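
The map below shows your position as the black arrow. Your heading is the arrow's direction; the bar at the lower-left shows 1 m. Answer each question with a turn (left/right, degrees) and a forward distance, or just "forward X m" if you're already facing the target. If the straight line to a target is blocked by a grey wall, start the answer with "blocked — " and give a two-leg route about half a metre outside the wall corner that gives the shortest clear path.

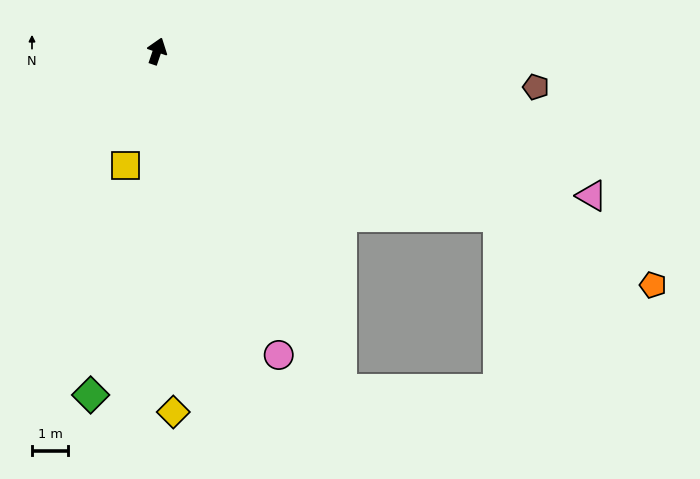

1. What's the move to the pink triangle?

turn right 90°, forward 12.7 m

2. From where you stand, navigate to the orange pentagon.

turn right 96°, forward 15.2 m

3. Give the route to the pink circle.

turn right 139°, forward 9.0 m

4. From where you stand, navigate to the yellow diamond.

turn right 159°, forward 10.0 m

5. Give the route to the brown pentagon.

turn right 77°, forward 10.5 m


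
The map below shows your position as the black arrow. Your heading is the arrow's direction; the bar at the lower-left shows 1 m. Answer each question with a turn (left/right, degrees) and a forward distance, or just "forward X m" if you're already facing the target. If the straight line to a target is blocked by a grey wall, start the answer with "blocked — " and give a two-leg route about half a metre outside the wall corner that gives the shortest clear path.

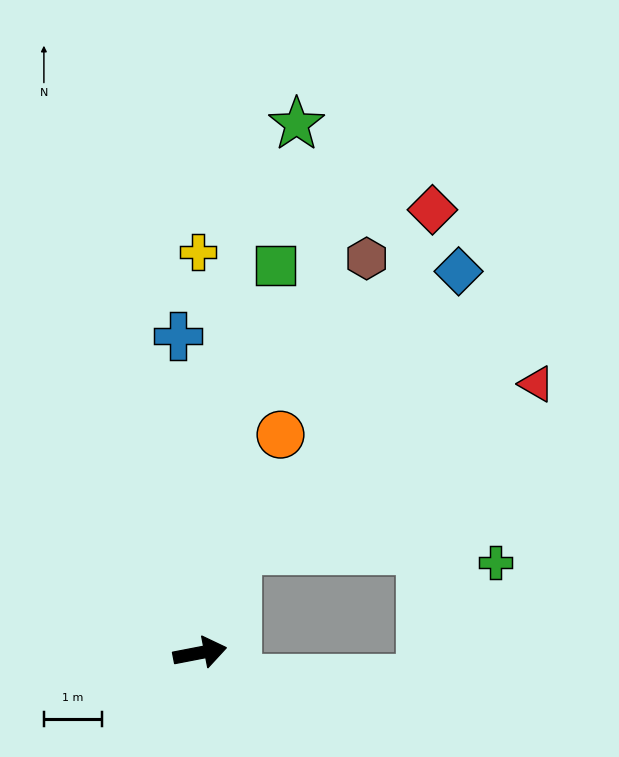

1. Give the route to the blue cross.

turn left 83°, forward 5.5 m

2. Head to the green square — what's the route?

turn left 68°, forward 6.8 m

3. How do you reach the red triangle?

blocked — turn left 60°, forward 1.9 m, then turn right 42°, forward 5.9 m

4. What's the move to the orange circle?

turn left 59°, forward 4.0 m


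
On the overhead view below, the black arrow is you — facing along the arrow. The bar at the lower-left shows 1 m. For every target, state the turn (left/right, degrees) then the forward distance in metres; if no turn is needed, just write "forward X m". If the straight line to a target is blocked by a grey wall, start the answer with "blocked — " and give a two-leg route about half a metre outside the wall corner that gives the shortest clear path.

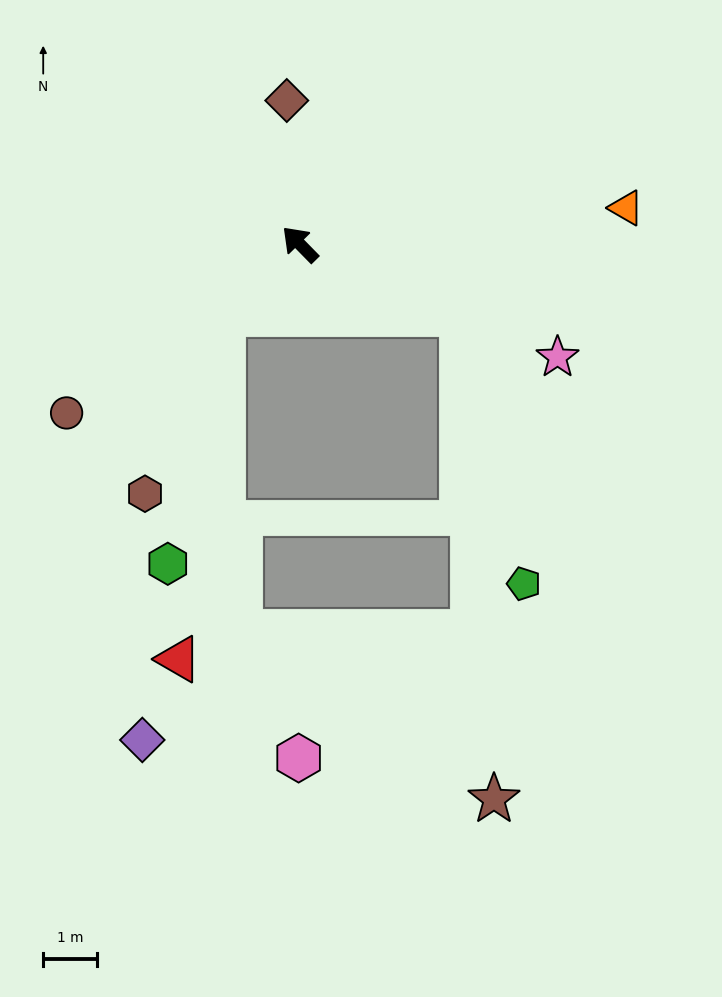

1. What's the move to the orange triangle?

turn right 128°, forward 6.1 m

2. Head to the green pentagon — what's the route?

blocked — turn right 158°, forward 3.3 m, then turn right 53°, forward 5.2 m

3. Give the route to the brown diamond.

turn right 39°, forward 2.7 m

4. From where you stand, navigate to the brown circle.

turn left 81°, forward 5.4 m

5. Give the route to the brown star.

blocked — turn right 158°, forward 3.3 m, then turn right 63°, forward 9.1 m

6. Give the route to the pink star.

turn right 158°, forward 5.2 m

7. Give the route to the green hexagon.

blocked — turn left 88°, forward 1.9 m, then turn left 35°, forward 4.8 m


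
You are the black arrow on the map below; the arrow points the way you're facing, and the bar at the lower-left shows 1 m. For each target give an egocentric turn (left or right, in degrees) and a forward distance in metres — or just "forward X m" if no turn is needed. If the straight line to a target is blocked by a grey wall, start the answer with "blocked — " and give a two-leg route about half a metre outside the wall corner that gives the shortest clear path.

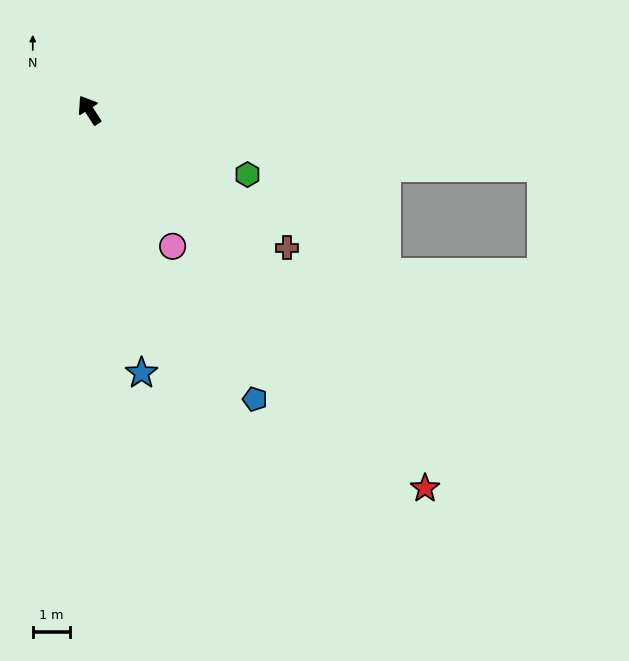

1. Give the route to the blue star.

turn left 159°, forward 7.1 m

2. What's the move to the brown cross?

turn right 158°, forward 6.4 m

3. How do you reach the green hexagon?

turn right 145°, forward 4.5 m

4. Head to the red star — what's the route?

turn right 171°, forward 13.4 m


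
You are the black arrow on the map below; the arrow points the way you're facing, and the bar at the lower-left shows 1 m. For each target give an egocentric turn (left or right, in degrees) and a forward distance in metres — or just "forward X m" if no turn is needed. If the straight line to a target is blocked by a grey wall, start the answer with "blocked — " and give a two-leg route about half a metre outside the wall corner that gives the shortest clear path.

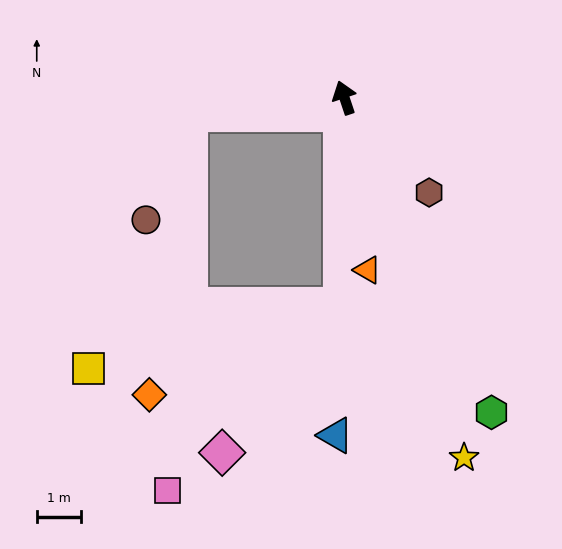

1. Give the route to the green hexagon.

turn right 173°, forward 7.8 m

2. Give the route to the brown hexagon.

turn right 157°, forward 2.8 m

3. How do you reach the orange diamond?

blocked — turn left 161°, forward 4.7 m, then turn right 65°, forward 4.7 m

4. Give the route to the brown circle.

blocked — turn left 77°, forward 3.5 m, then turn left 63°, forward 2.6 m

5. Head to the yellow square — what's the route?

blocked — turn left 161°, forward 4.7 m, then turn right 76°, forward 5.8 m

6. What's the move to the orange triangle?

turn left 169°, forward 3.9 m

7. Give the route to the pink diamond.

blocked — turn left 161°, forward 4.7 m, then turn right 39°, forward 4.2 m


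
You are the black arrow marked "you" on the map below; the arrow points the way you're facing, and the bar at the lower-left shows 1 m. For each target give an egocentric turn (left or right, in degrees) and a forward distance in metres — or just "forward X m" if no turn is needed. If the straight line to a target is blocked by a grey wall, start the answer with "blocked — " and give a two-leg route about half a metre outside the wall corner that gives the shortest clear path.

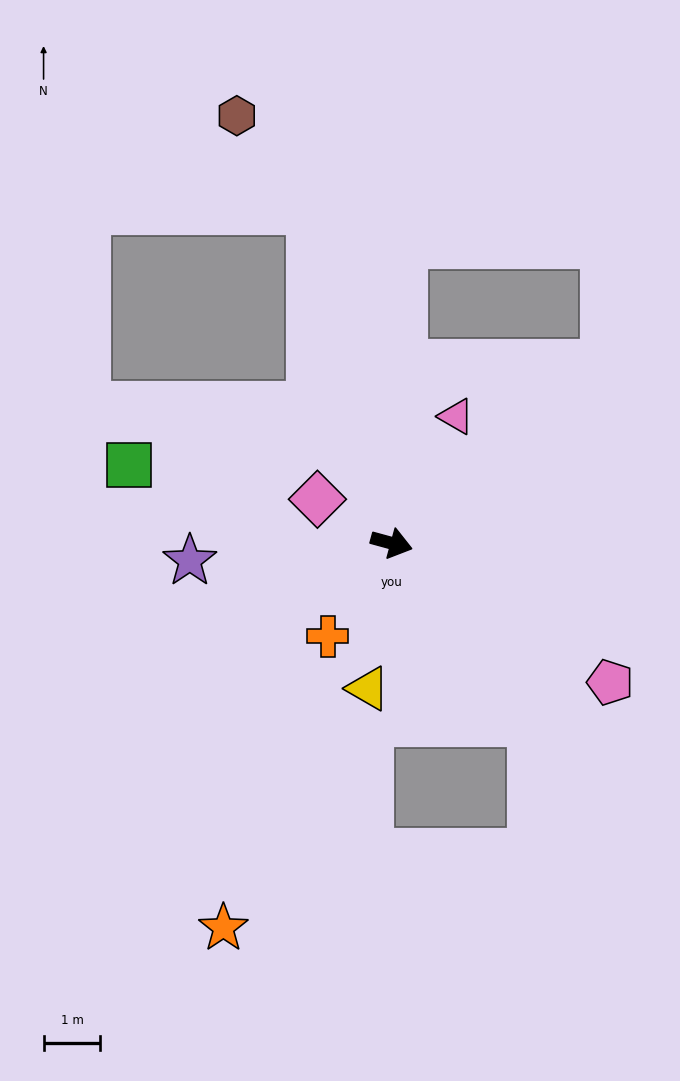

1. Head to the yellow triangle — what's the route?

turn right 84°, forward 2.6 m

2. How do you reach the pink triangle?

turn left 78°, forward 2.5 m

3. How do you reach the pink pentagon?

turn right 17°, forward 4.6 m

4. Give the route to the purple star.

turn right 160°, forward 3.6 m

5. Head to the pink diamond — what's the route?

turn left 165°, forward 1.5 m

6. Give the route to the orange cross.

turn right 109°, forward 2.0 m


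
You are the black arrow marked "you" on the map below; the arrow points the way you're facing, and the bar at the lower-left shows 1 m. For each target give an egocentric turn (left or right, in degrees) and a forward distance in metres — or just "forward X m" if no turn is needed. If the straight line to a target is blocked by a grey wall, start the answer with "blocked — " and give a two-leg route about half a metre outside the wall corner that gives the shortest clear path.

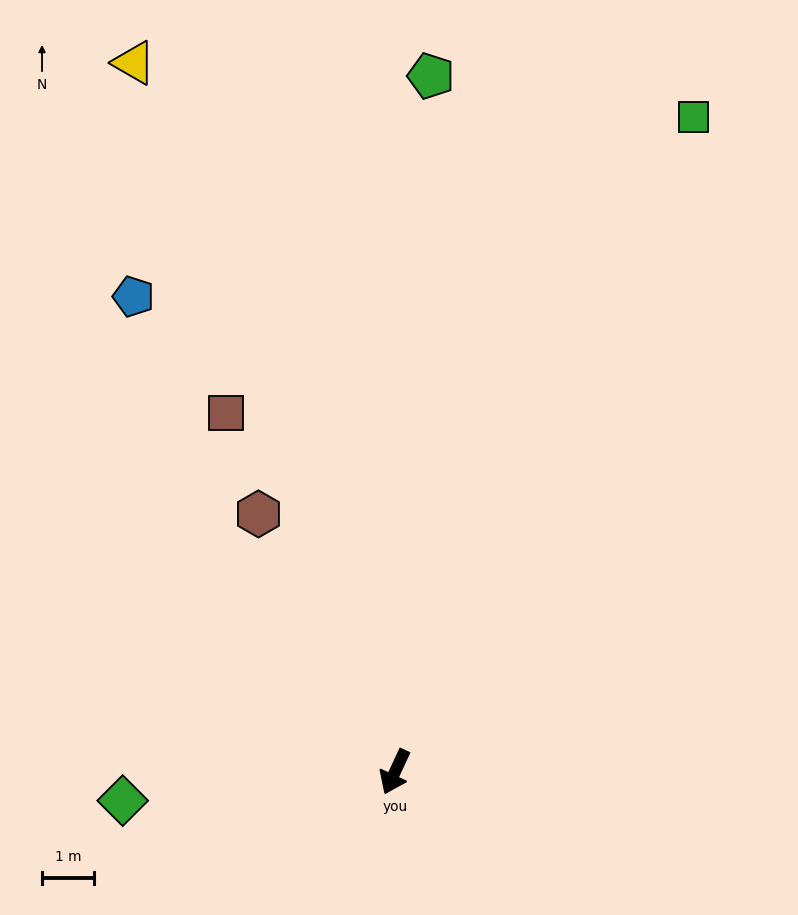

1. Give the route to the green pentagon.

turn right 158°, forward 13.5 m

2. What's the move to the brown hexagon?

turn right 127°, forward 5.6 m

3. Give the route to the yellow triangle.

turn right 135°, forward 14.6 m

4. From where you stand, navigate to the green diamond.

turn right 59°, forward 5.3 m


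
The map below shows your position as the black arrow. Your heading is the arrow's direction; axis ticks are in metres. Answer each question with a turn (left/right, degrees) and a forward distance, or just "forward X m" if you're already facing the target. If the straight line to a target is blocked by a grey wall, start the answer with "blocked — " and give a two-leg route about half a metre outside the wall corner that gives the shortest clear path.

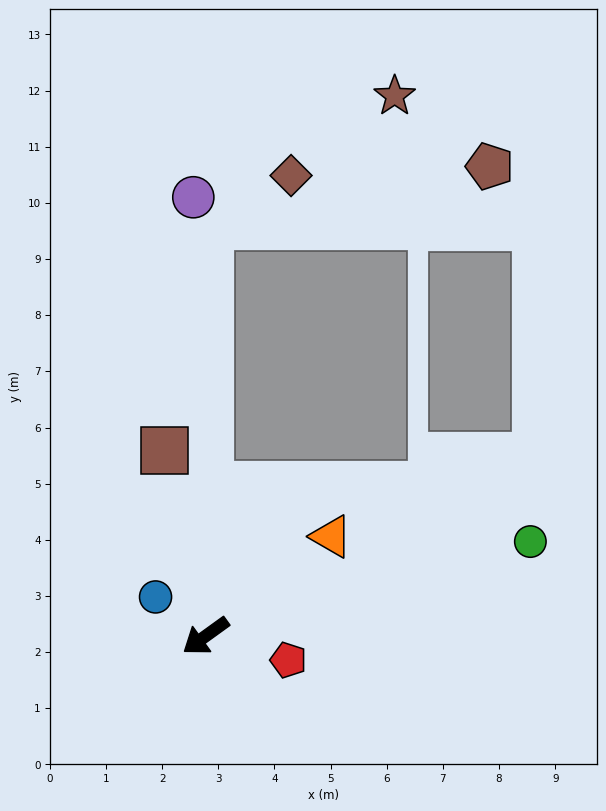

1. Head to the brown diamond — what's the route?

blocked — turn right 126°, forward 7.3 m, then turn right 58°, forward 1.7 m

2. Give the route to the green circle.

turn left 160°, forward 6.0 m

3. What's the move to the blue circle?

turn right 74°, forward 1.1 m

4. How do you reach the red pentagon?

turn left 128°, forward 1.5 m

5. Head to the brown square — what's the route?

turn right 113°, forward 3.4 m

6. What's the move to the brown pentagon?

blocked — turn right 126°, forward 7.3 m, then turn right 78°, forward 5.1 m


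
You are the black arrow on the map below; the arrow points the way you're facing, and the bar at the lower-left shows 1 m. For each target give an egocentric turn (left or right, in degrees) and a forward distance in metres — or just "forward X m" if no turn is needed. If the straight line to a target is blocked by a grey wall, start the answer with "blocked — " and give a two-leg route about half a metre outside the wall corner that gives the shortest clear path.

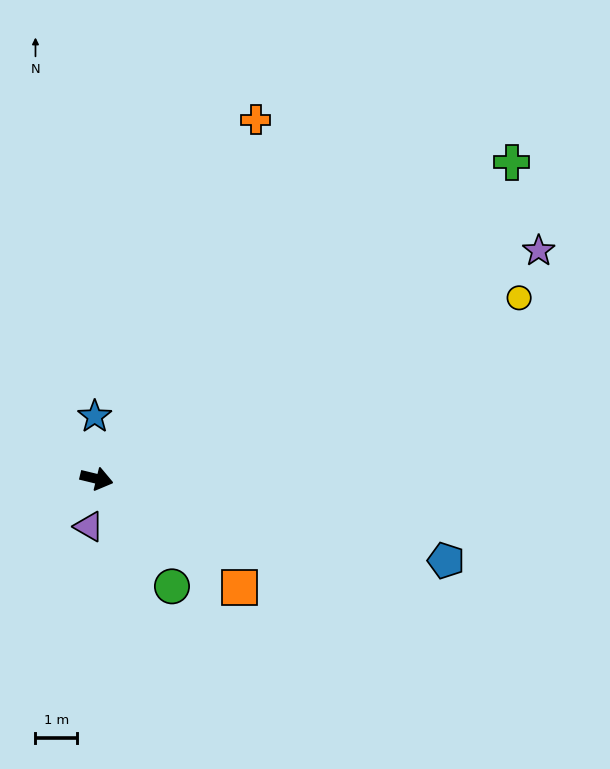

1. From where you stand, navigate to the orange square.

turn right 24°, forward 4.3 m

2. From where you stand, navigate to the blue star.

turn left 105°, forward 1.5 m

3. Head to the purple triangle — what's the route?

turn right 86°, forward 1.2 m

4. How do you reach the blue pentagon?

forward 8.6 m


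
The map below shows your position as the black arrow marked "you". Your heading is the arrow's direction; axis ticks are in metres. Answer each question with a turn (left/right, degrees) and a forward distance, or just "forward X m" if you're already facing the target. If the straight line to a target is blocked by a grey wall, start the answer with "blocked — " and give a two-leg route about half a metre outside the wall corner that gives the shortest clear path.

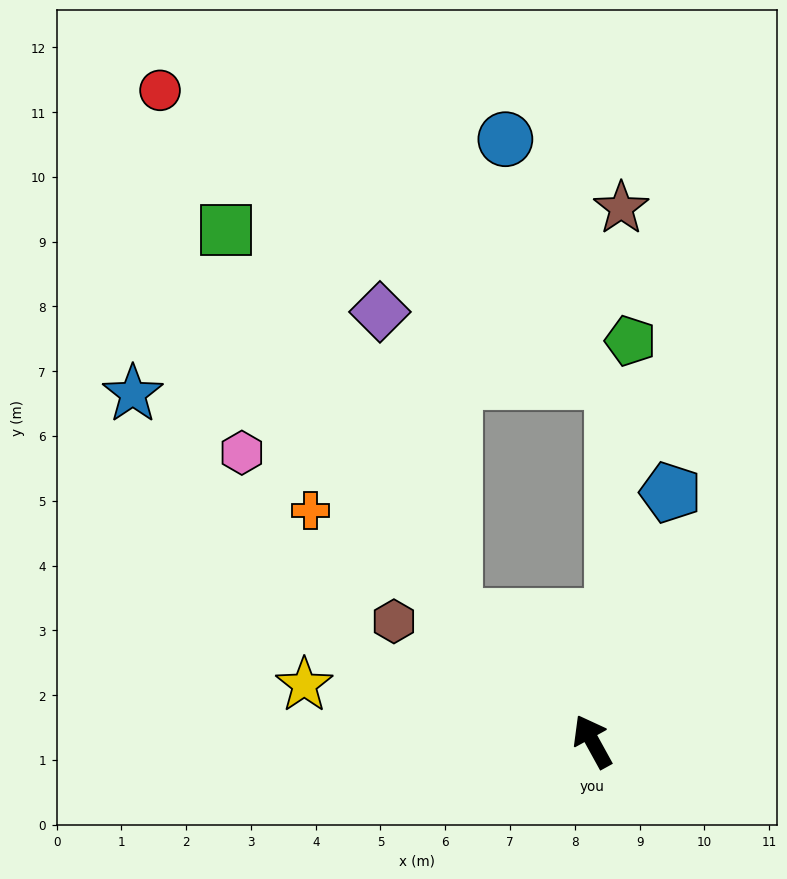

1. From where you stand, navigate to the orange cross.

turn left 22°, forward 5.6 m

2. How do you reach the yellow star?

turn left 50°, forward 4.5 m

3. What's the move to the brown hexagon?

turn left 30°, forward 3.6 m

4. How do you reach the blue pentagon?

turn right 46°, forward 4.0 m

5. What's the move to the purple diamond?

blocked — turn left 19°, forward 2.9 m, then turn right 34°, forward 4.8 m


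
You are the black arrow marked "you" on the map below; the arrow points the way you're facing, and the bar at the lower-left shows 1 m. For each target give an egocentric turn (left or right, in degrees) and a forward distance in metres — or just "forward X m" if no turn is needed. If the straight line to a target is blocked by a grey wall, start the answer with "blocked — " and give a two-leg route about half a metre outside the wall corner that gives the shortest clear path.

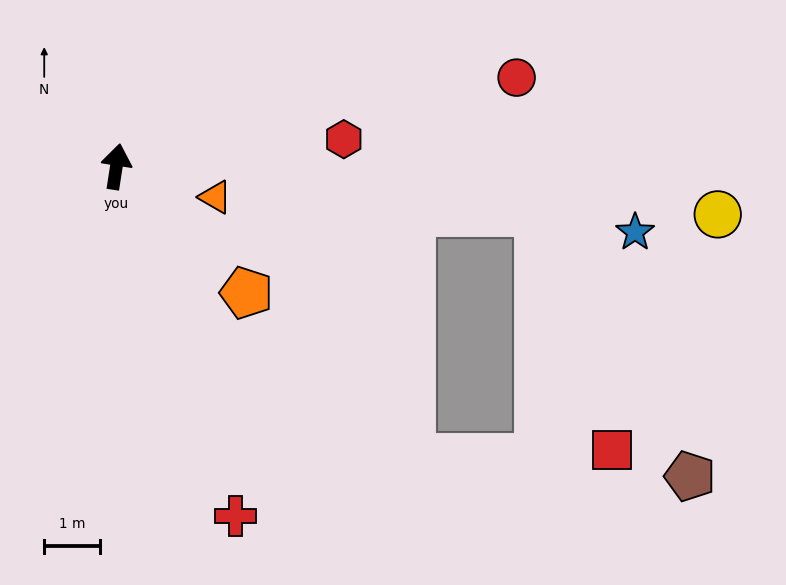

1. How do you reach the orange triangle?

turn right 98°, forward 1.9 m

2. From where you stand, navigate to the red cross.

turn right 152°, forward 6.7 m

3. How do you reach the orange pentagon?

turn right 125°, forward 3.3 m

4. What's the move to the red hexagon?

turn right 74°, forward 4.1 m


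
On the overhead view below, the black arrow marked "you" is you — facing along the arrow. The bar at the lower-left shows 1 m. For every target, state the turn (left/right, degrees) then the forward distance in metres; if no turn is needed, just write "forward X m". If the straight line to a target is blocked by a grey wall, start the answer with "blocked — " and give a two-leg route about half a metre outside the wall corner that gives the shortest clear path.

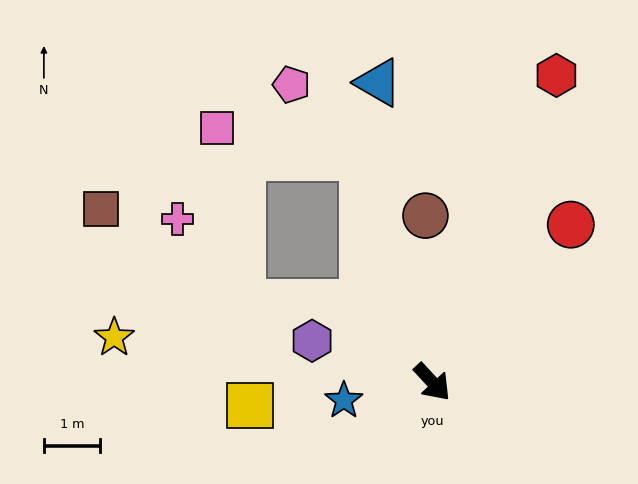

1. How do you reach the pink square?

blocked — turn left 154°, forward 4.2 m, then turn left 62°, forward 2.6 m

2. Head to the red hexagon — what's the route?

turn left 115°, forward 5.9 m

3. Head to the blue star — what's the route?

turn right 121°, forward 1.6 m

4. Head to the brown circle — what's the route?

turn left 140°, forward 3.0 m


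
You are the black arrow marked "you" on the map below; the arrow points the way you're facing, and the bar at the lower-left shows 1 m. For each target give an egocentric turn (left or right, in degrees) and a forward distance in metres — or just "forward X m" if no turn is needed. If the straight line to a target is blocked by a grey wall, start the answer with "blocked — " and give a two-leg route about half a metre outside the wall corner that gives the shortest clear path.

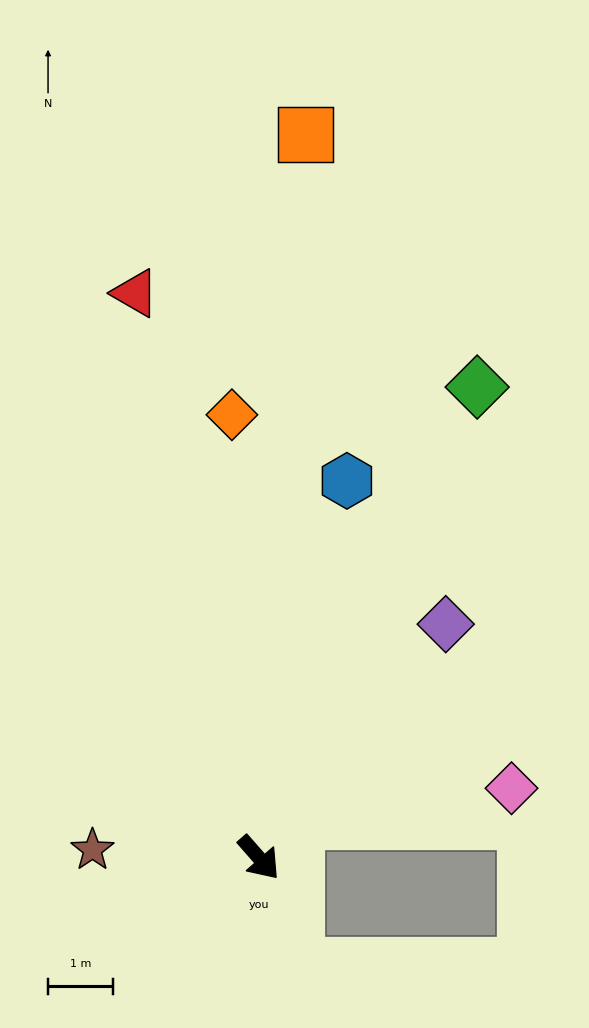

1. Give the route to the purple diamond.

turn left 100°, forward 4.6 m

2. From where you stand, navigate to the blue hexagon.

turn left 126°, forward 5.9 m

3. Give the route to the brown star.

turn right 134°, forward 2.6 m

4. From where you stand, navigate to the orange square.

turn left 135°, forward 11.1 m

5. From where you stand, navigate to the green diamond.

turn left 114°, forward 8.0 m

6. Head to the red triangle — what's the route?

turn left 151°, forward 8.9 m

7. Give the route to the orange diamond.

turn left 142°, forward 6.8 m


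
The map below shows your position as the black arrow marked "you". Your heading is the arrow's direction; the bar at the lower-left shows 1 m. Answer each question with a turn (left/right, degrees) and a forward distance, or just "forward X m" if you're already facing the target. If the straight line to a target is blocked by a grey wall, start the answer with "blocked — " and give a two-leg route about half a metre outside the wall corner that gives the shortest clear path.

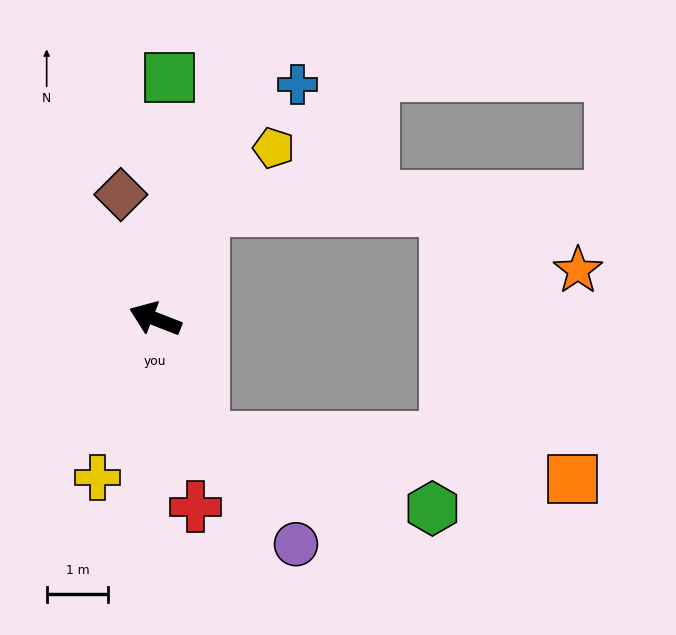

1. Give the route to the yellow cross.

turn left 91°, forward 2.8 m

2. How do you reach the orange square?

blocked — turn left 134°, forward 2.1 m, then turn left 61°, forward 6.1 m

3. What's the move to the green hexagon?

blocked — turn left 134°, forward 2.1 m, then turn left 50°, forward 3.9 m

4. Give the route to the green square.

turn right 72°, forward 3.9 m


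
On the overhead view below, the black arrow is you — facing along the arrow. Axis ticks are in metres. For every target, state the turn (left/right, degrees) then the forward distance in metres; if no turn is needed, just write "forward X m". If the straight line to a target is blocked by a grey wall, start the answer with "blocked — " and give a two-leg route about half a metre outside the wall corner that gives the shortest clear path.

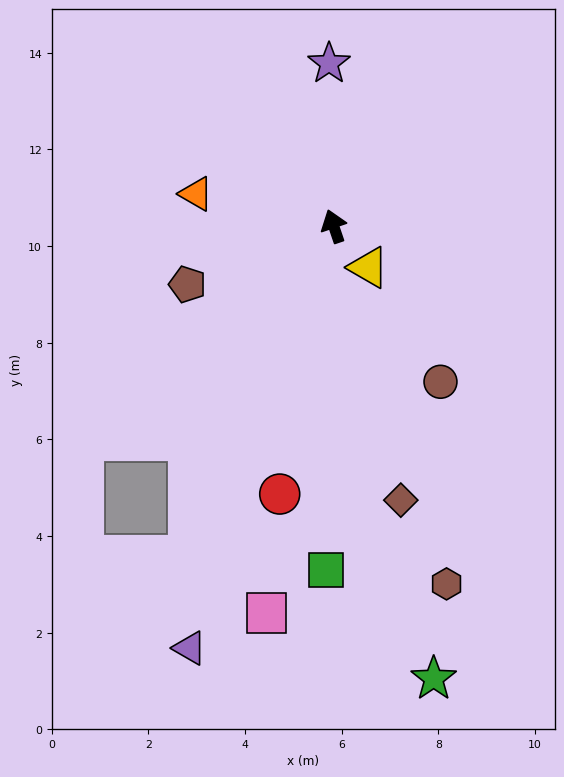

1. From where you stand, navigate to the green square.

turn left 160°, forward 7.1 m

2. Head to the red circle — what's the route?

turn left 150°, forward 5.7 m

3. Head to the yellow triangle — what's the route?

turn right 159°, forward 1.1 m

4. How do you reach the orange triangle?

turn left 58°, forward 2.9 m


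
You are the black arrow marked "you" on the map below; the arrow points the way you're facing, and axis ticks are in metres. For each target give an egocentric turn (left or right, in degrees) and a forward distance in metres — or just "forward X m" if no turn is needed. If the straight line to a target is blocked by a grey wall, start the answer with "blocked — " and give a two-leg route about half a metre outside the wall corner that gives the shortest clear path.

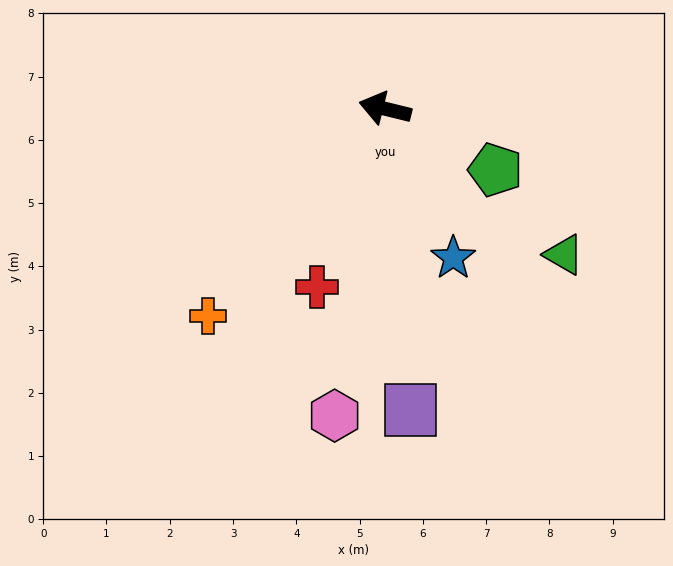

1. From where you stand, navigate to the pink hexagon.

turn left 94°, forward 4.9 m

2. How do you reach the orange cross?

turn left 63°, forward 4.3 m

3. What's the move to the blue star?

turn left 128°, forward 2.6 m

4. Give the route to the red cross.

turn left 83°, forward 3.0 m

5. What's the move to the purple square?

turn left 109°, forward 4.8 m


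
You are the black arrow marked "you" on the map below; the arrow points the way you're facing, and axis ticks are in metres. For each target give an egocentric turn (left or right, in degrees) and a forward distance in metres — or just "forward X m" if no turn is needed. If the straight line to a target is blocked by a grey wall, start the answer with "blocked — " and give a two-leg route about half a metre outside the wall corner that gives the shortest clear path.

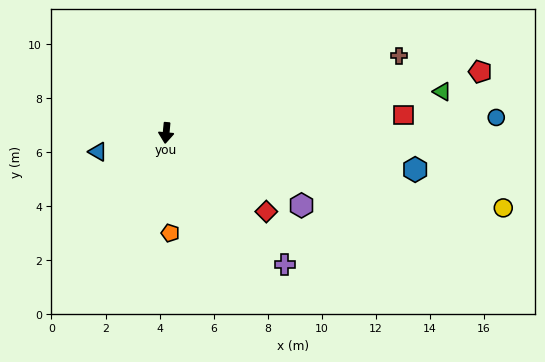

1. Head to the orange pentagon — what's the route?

turn left 8°, forward 3.7 m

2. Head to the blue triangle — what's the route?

turn right 69°, forward 2.6 m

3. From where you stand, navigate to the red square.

turn left 100°, forward 8.8 m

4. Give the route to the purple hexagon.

turn left 67°, forward 5.7 m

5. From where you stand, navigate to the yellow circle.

turn left 83°, forward 12.8 m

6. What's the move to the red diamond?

turn left 57°, forward 4.7 m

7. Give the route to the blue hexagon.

turn left 87°, forward 9.3 m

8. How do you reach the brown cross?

turn left 114°, forward 9.1 m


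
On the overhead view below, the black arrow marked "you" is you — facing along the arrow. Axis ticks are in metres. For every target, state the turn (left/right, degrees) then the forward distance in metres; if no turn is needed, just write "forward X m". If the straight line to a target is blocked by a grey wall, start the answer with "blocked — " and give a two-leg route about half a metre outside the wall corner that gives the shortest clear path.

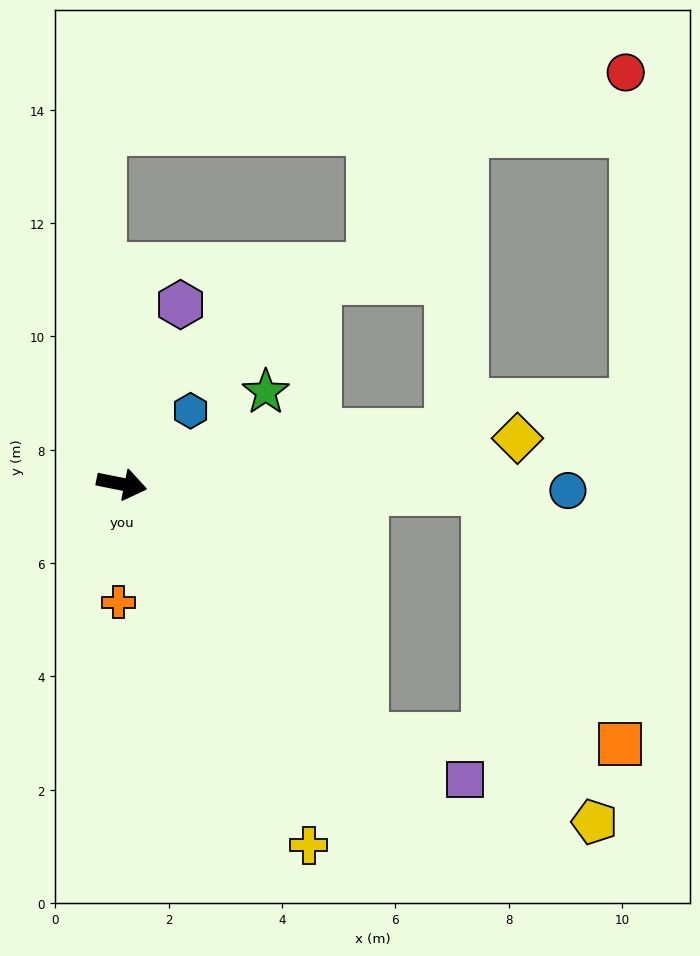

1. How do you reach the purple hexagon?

turn left 83°, forward 3.3 m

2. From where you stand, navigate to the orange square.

blocked — turn right 35°, forward 6.2 m, then turn left 45°, forward 4.5 m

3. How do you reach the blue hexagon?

turn left 58°, forward 1.8 m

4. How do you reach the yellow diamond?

turn left 18°, forward 7.0 m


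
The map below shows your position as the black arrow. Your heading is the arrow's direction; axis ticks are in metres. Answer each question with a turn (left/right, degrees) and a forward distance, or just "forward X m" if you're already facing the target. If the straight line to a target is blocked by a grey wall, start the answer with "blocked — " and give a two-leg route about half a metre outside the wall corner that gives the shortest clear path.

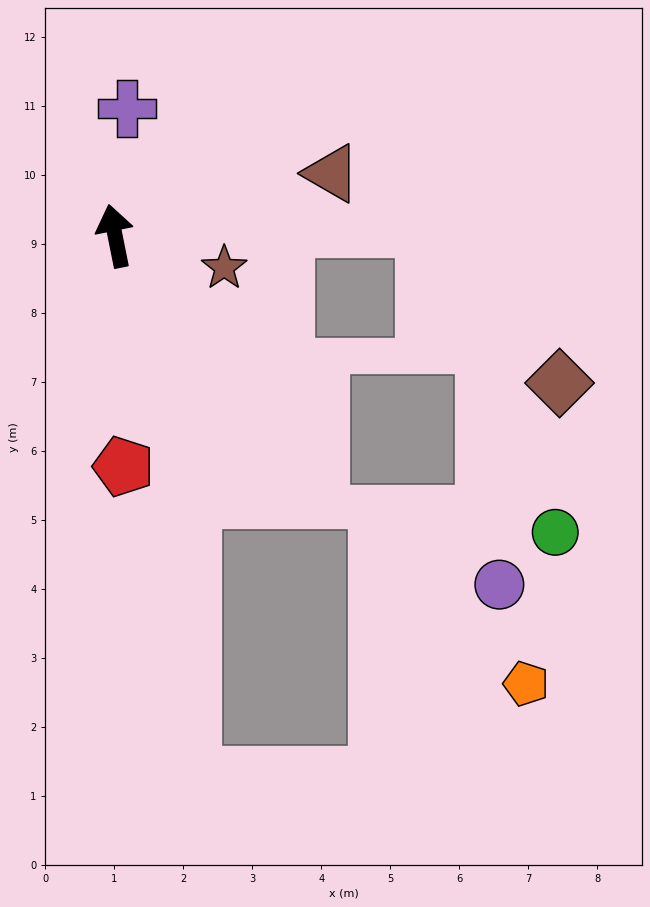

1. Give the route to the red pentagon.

turn left 171°, forward 3.3 m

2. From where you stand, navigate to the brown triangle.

turn right 85°, forward 3.3 m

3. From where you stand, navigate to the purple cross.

turn right 17°, forward 1.9 m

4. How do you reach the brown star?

turn right 118°, forward 1.6 m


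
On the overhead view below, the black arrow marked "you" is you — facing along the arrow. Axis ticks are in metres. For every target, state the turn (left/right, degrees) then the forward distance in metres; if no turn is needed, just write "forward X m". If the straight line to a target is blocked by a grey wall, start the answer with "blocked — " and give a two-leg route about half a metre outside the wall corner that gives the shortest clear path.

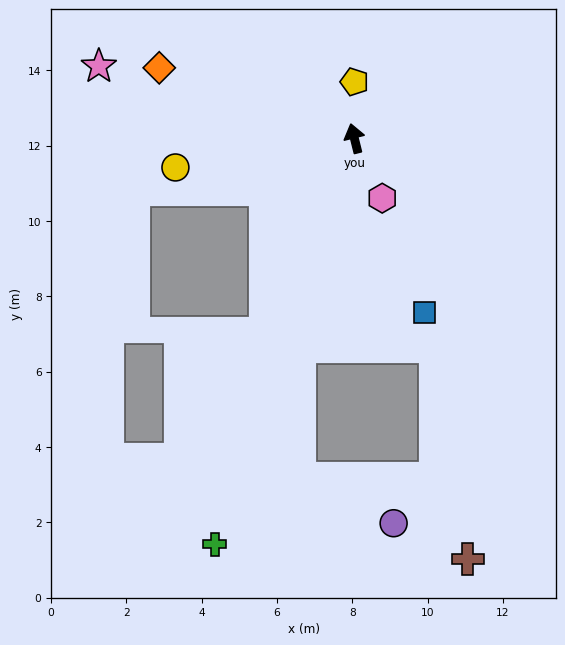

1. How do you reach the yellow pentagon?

turn right 14°, forward 1.5 m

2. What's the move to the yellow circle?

turn left 85°, forward 4.8 m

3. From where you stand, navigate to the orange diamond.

turn left 56°, forward 5.5 m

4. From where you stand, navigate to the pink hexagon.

turn right 169°, forward 1.8 m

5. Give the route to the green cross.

turn left 147°, forward 11.4 m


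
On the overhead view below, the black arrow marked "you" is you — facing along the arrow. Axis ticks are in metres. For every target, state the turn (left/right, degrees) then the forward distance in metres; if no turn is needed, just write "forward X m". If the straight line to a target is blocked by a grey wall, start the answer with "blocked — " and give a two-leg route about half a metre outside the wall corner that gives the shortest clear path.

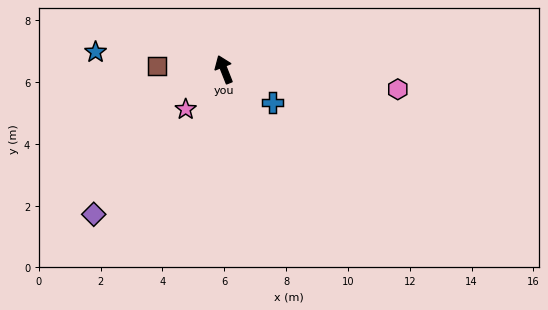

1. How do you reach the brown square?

turn left 66°, forward 2.2 m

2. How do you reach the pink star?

turn left 115°, forward 1.8 m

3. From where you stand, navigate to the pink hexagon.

turn right 118°, forward 5.7 m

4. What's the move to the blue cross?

turn right 146°, forward 1.9 m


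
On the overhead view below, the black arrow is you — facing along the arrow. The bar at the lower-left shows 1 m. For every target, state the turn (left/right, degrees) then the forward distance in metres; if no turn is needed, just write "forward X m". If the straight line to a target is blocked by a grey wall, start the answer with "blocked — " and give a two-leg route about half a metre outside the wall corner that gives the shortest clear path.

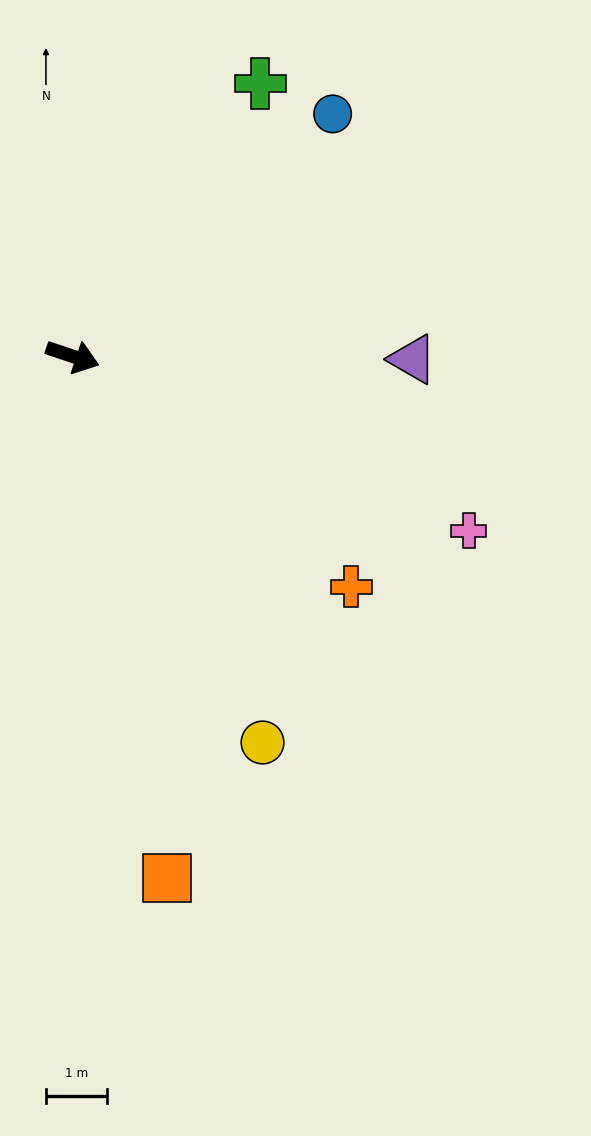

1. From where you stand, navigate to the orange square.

turn right 61°, forward 8.7 m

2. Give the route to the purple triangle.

turn left 18°, forward 5.6 m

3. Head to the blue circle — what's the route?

turn left 62°, forward 5.9 m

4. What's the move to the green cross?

turn left 74°, forward 5.5 m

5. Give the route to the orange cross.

turn right 21°, forward 6.0 m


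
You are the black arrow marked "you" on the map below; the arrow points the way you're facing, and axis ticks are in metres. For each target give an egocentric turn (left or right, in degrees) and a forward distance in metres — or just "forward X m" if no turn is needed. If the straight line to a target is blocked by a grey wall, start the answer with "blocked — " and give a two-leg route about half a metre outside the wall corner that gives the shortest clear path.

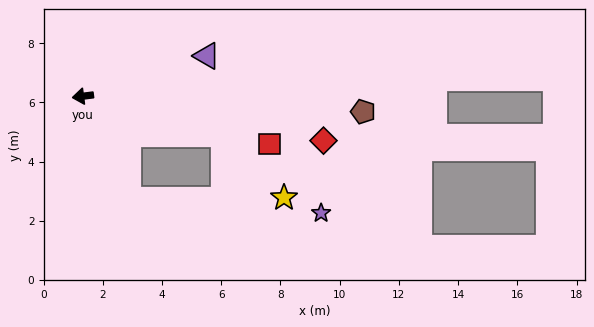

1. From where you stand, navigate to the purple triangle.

turn right 169°, forward 4.4 m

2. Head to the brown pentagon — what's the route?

turn left 170°, forward 9.5 m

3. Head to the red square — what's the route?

turn left 158°, forward 6.5 m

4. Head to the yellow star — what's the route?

blocked — turn left 157°, forward 4.9 m, then turn right 30°, forward 2.9 m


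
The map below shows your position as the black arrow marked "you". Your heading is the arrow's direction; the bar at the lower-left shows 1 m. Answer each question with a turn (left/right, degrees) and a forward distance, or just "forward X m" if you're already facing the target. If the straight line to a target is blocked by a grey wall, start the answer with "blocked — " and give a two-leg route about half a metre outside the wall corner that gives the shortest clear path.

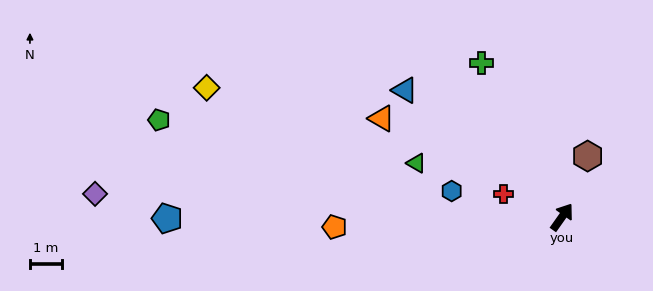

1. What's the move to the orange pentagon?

turn left 128°, forward 7.0 m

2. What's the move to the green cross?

turn left 63°, forward 5.3 m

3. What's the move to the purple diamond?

turn left 122°, forward 14.4 m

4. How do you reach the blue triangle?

turn left 86°, forward 6.2 m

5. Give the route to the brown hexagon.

turn left 12°, forward 2.0 m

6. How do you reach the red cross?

turn left 104°, forward 1.9 m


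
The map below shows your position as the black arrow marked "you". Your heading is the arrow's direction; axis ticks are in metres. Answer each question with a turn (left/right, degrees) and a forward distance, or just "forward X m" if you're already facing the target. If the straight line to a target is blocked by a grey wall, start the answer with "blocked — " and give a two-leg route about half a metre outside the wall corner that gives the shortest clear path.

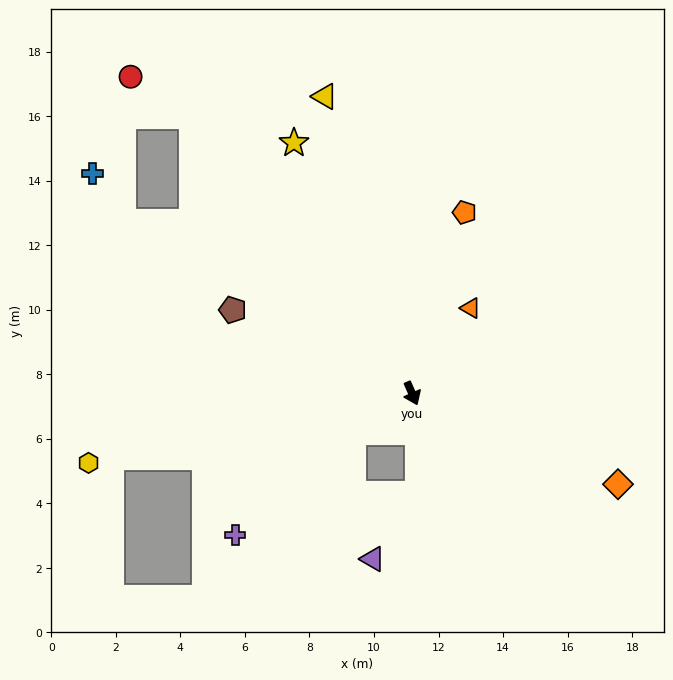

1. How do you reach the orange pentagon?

turn left 140°, forward 5.8 m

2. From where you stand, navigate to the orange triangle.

turn left 122°, forward 3.2 m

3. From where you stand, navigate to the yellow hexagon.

turn right 102°, forward 10.3 m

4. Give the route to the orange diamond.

turn left 42°, forward 7.0 m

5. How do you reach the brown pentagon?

turn right 139°, forward 6.1 m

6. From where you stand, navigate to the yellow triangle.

turn left 173°, forward 9.6 m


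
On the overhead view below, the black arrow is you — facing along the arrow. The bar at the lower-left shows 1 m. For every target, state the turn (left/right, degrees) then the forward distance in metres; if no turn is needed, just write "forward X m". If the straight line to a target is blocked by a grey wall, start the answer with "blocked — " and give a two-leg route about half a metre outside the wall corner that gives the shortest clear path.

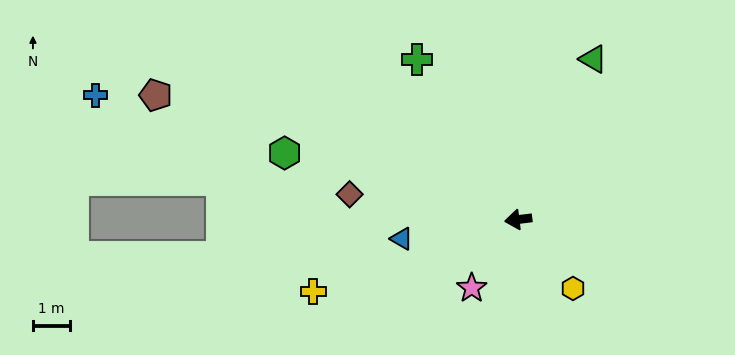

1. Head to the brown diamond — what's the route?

turn right 16°, forward 4.6 m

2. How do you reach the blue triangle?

turn left 2°, forward 3.2 m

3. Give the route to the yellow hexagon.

turn left 121°, forward 2.4 m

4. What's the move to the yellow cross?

turn left 12°, forward 5.9 m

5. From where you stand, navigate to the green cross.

turn right 65°, forward 5.2 m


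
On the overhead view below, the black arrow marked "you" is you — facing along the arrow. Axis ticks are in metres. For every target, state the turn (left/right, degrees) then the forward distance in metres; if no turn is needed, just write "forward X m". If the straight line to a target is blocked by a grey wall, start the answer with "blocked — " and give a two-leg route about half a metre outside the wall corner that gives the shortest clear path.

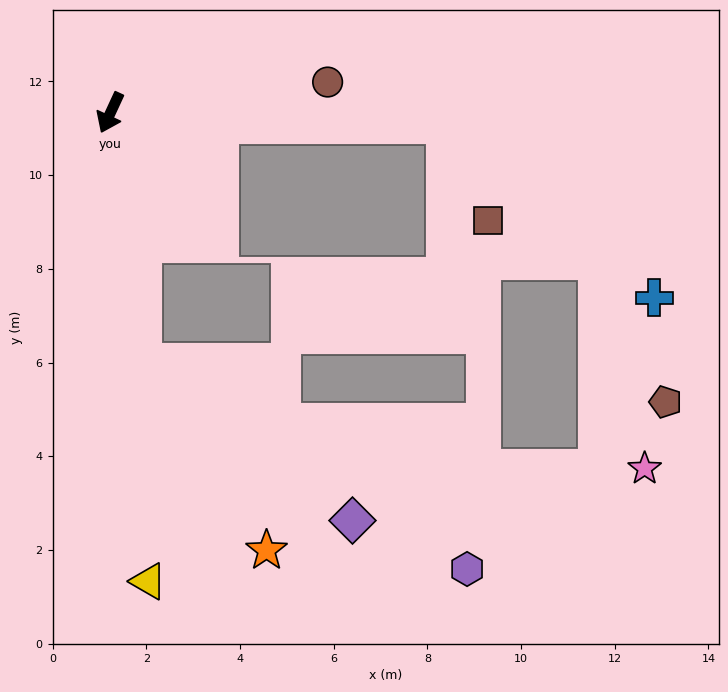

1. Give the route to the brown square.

blocked — turn left 113°, forward 7.2 m, then turn right 65°, forward 2.2 m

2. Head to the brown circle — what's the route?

turn left 123°, forward 4.7 m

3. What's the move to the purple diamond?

blocked — turn left 32°, forward 5.4 m, then turn left 46°, forward 5.6 m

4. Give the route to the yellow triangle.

turn left 29°, forward 10.0 m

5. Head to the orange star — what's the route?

blocked — turn left 32°, forward 5.4 m, then turn left 27°, forward 4.8 m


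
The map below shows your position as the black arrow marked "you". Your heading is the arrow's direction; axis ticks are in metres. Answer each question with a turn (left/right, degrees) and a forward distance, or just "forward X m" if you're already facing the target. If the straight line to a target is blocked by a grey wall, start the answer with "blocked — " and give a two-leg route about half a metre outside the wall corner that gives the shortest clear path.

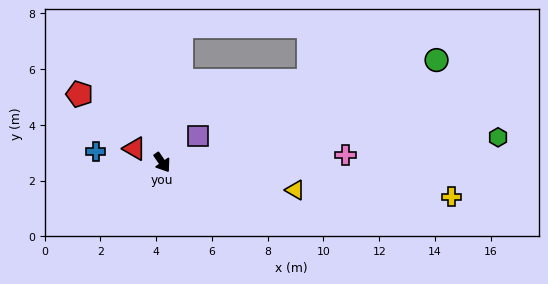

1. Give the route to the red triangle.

turn right 151°, forward 1.1 m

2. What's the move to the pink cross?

turn left 58°, forward 6.6 m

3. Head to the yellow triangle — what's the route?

turn left 44°, forward 4.9 m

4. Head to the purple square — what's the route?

turn left 92°, forward 1.6 m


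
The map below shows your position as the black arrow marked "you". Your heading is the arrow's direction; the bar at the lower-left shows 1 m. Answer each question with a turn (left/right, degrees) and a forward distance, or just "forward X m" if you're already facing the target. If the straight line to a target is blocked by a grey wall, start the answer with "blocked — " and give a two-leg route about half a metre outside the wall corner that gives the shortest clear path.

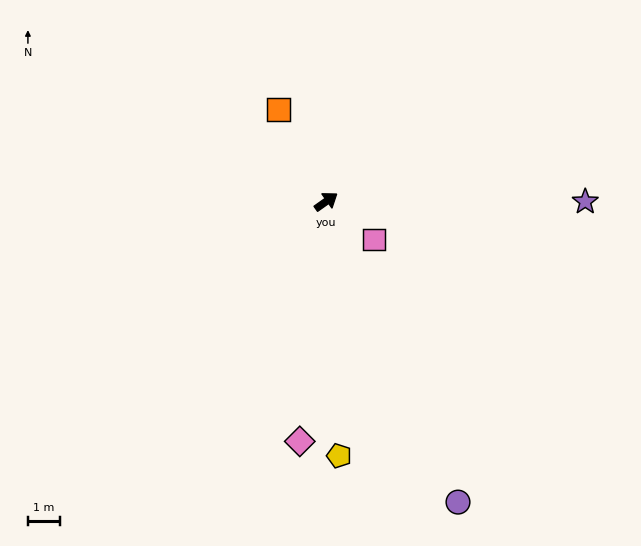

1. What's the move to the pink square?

turn right 74°, forward 1.9 m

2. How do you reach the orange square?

turn left 82°, forward 3.3 m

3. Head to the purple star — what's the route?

turn right 35°, forward 8.2 m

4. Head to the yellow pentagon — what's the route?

turn right 122°, forward 8.0 m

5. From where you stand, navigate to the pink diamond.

turn right 132°, forward 7.6 m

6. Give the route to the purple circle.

turn right 102°, forward 10.3 m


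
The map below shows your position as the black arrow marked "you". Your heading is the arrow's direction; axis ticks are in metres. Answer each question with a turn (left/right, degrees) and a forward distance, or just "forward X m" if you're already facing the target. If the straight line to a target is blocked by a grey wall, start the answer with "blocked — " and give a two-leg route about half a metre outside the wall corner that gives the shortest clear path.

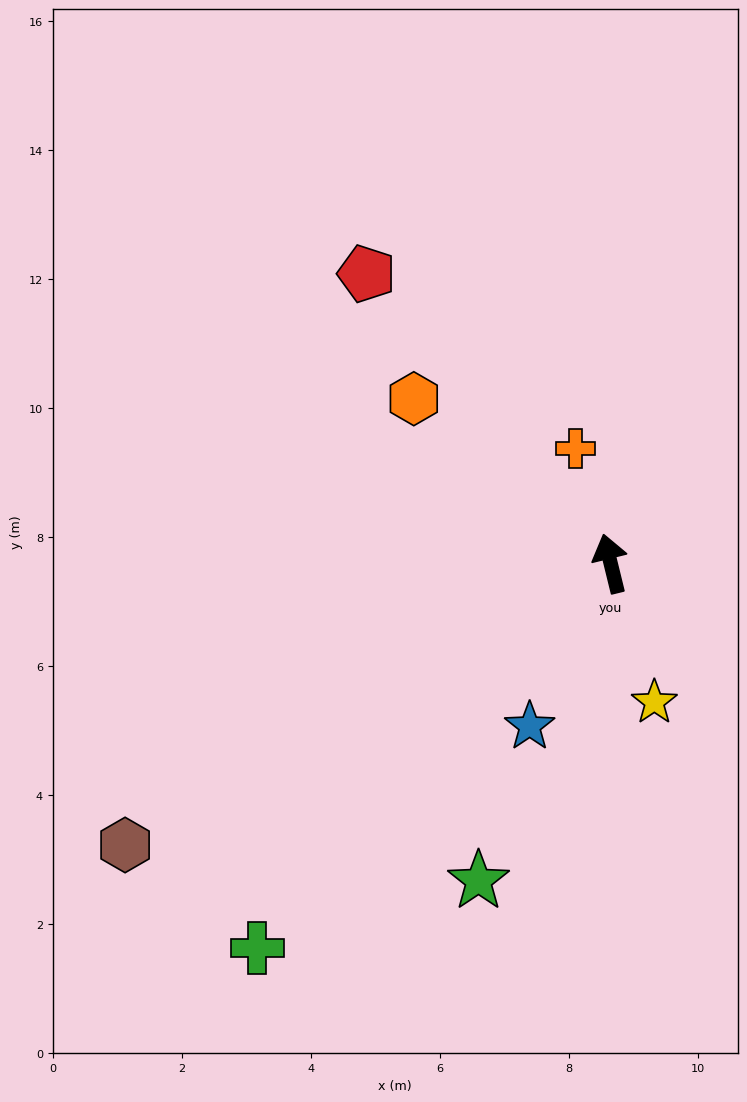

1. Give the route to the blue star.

turn left 140°, forward 2.8 m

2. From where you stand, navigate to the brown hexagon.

turn left 106°, forward 8.7 m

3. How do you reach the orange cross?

turn left 3°, forward 1.9 m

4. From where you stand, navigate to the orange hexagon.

turn left 36°, forward 4.0 m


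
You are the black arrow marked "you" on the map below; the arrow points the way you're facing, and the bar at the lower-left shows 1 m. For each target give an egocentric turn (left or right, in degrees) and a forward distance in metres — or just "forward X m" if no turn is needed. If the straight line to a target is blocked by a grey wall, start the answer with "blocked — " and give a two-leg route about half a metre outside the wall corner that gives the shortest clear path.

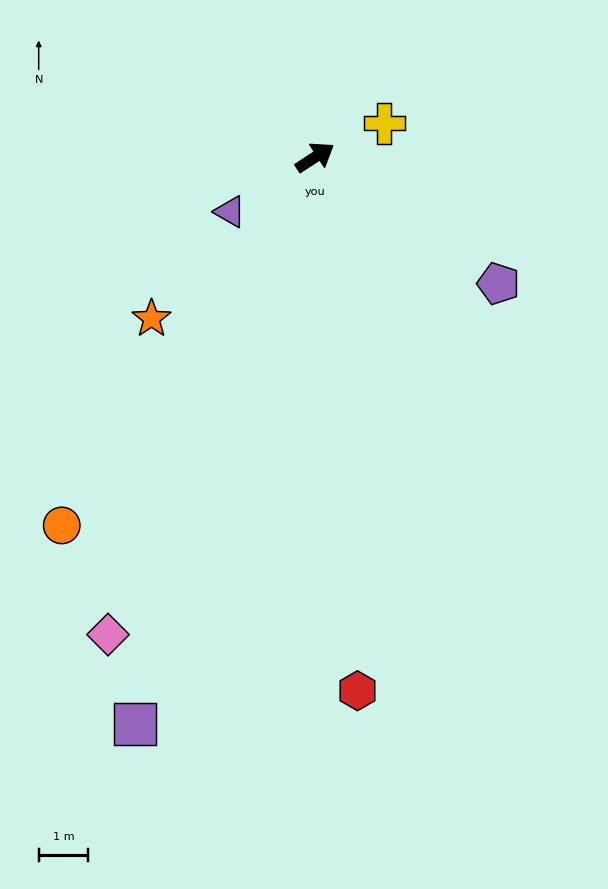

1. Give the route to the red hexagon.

turn right 118°, forward 10.8 m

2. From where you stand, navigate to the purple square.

turn right 141°, forward 12.0 m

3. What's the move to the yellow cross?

turn right 7°, forward 1.6 m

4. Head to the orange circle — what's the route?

turn right 157°, forward 9.0 m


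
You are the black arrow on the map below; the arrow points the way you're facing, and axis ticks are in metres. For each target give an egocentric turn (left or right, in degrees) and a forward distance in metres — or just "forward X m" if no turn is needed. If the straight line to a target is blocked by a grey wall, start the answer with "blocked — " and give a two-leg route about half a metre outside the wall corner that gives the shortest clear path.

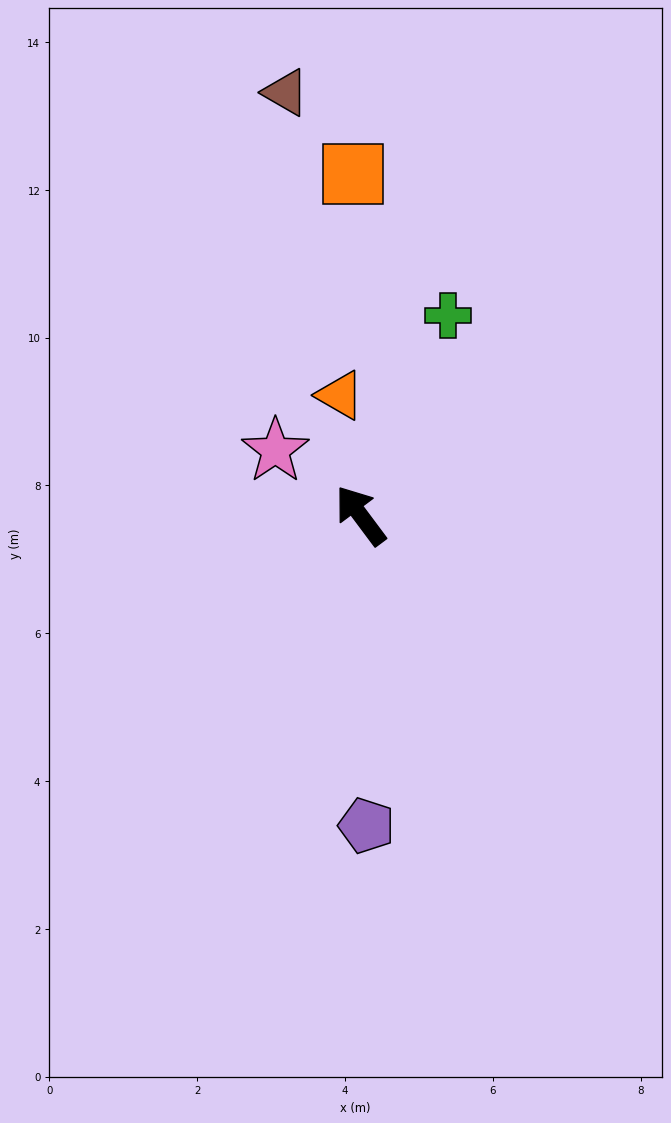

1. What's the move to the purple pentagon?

turn left 144°, forward 4.2 m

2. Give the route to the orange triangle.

turn right 27°, forward 1.6 m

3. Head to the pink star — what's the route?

turn left 16°, forward 1.4 m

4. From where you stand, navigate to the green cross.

turn right 60°, forward 3.0 m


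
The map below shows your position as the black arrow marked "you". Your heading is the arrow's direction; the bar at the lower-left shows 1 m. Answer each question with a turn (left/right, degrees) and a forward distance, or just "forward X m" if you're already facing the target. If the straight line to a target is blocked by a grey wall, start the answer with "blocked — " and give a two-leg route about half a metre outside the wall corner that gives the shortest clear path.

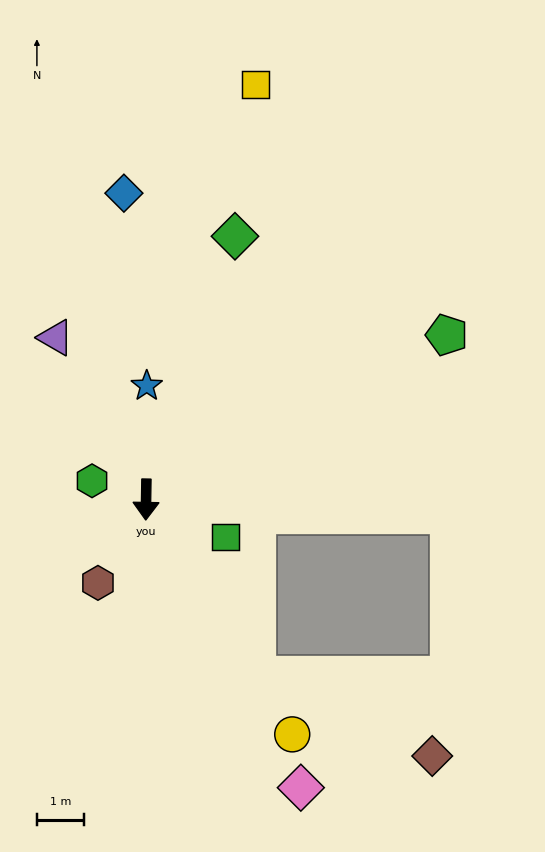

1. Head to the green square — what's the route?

turn left 66°, forward 1.9 m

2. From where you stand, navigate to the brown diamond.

blocked — turn left 33°, forward 4.5 m, then turn left 34°, forward 4.2 m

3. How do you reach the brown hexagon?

turn right 29°, forward 2.1 m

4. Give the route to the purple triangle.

turn right 150°, forward 4.0 m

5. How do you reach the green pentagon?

turn left 120°, forward 7.4 m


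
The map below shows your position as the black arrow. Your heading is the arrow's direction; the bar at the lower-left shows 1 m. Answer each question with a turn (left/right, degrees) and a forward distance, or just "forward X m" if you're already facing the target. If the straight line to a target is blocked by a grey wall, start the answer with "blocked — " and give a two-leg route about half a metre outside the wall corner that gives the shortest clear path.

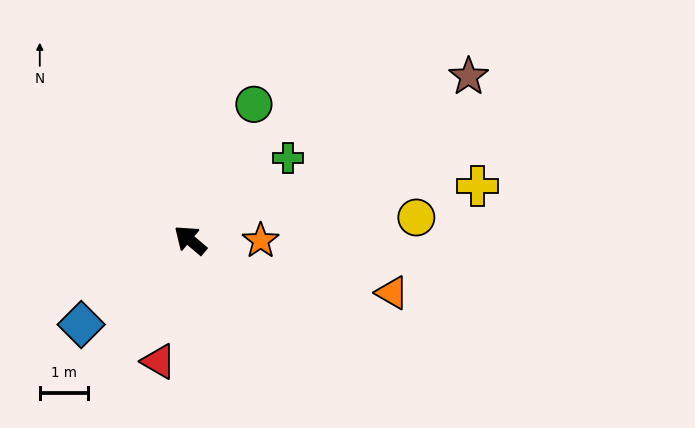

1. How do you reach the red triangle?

turn left 116°, forward 2.6 m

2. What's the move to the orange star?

turn right 140°, forward 1.5 m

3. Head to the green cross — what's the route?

turn right 100°, forward 2.6 m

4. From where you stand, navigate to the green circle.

turn right 75°, forward 3.1 m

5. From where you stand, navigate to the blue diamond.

turn left 78°, forward 2.9 m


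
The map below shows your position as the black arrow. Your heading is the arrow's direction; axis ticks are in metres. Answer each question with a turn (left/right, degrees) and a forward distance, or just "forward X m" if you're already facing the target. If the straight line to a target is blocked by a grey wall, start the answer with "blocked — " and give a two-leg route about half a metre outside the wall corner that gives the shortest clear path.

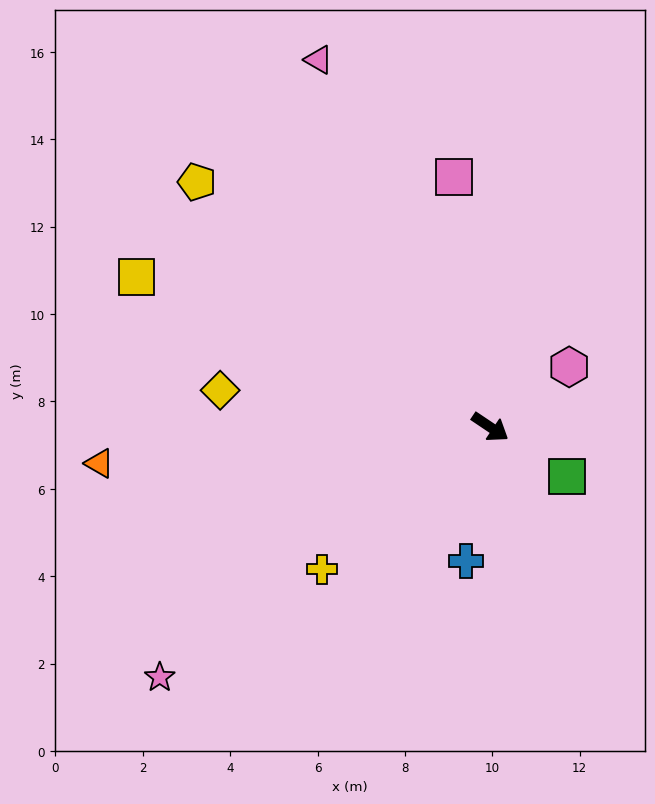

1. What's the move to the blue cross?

turn right 66°, forward 3.1 m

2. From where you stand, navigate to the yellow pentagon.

turn left 174°, forward 8.7 m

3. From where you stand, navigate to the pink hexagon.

turn left 71°, forward 2.3 m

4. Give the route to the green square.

forward 2.1 m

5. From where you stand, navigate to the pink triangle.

turn left 149°, forward 9.3 m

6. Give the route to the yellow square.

turn right 169°, forward 8.8 m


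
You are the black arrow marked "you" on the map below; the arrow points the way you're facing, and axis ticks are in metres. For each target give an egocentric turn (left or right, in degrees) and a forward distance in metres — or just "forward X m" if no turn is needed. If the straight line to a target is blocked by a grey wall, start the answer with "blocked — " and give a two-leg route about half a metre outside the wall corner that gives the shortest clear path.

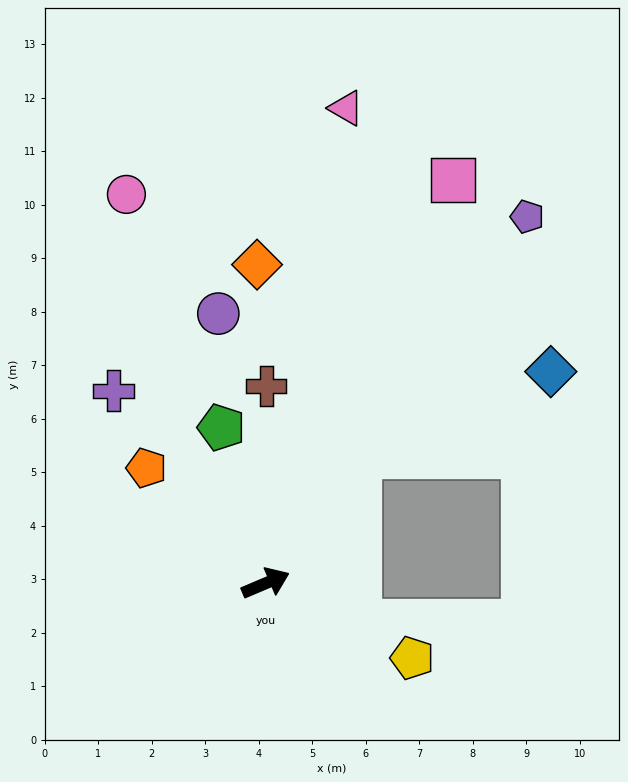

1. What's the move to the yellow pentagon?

turn right 50°, forward 3.1 m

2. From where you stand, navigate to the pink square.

turn left 42°, forward 8.3 m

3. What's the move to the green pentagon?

turn left 83°, forward 3.0 m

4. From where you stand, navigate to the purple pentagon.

turn left 32°, forward 8.4 m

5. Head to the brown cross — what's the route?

turn left 67°, forward 3.7 m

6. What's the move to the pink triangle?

turn left 57°, forward 9.0 m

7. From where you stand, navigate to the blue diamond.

blocked — turn left 31°, forward 3.0 m, then turn right 30°, forward 3.9 m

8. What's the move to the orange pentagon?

turn left 113°, forward 3.1 m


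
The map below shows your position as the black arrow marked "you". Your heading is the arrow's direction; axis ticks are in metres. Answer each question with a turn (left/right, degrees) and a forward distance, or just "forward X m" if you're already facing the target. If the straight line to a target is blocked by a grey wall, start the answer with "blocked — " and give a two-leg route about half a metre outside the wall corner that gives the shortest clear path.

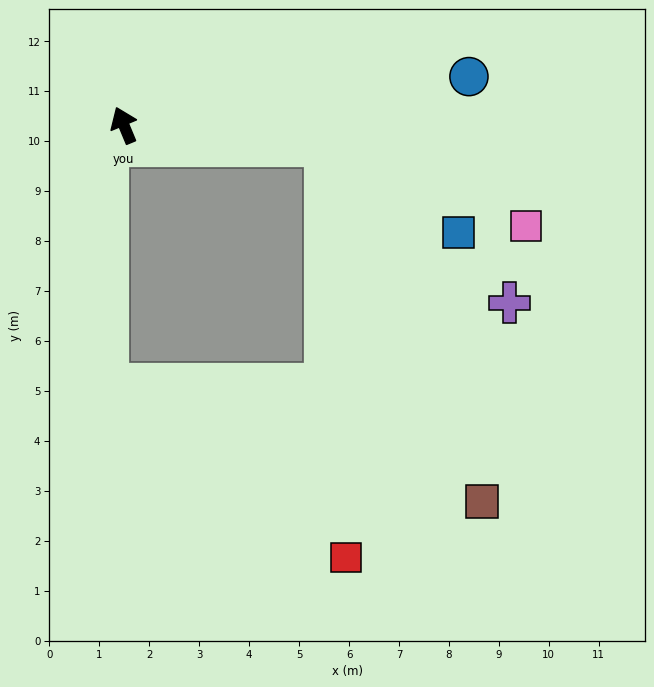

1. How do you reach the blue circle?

turn right 105°, forward 7.0 m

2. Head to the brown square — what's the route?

blocked — turn right 118°, forward 4.1 m, then turn right 61°, forward 7.8 m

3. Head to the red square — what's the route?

blocked — turn right 118°, forward 4.1 m, then turn right 82°, forward 8.2 m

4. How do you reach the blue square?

blocked — turn right 118°, forward 4.1 m, then turn right 28°, forward 3.2 m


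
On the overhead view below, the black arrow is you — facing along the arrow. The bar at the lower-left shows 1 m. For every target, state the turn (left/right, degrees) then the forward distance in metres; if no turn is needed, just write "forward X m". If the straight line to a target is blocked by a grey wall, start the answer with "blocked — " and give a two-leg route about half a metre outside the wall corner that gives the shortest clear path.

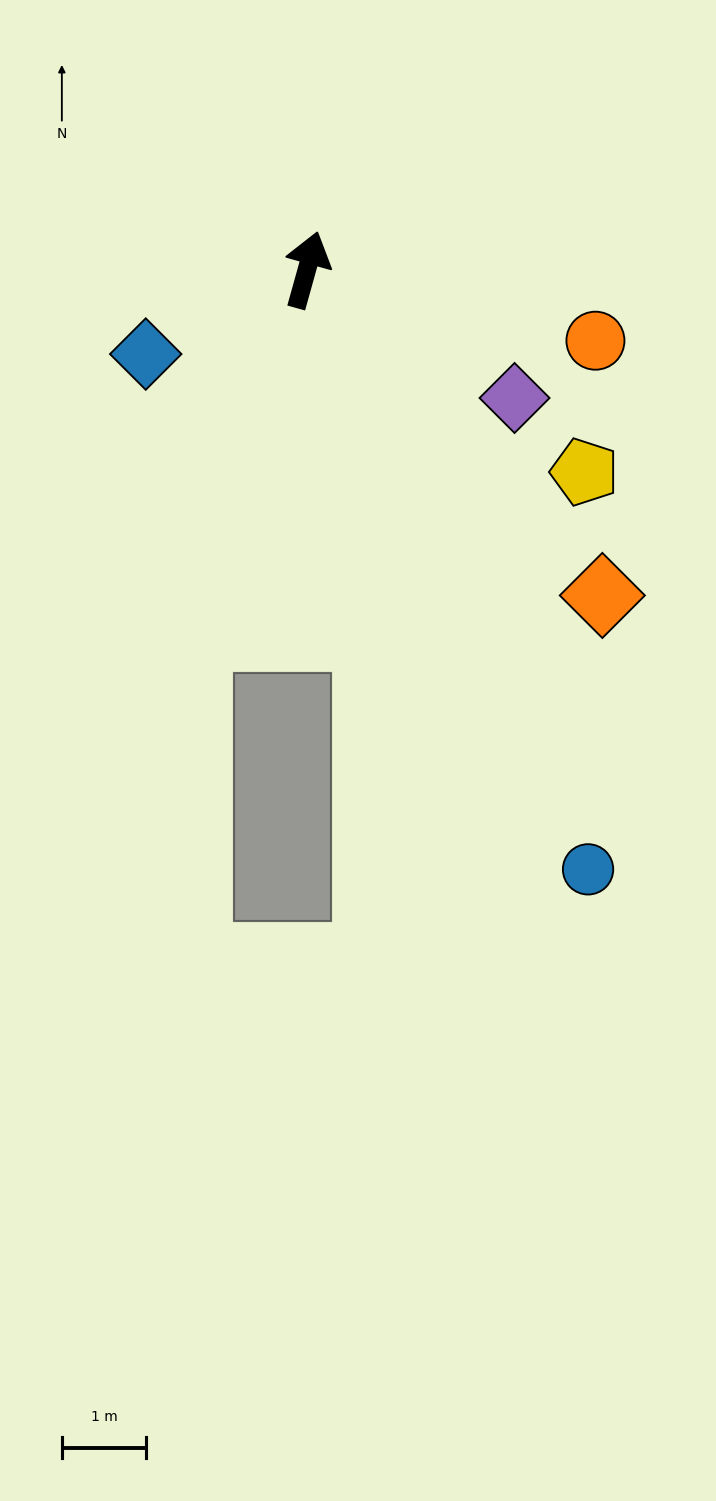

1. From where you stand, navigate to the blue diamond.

turn left 133°, forward 2.2 m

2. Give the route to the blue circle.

turn right 139°, forward 7.8 m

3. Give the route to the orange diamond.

turn right 122°, forward 5.2 m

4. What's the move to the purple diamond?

turn right 106°, forward 2.9 m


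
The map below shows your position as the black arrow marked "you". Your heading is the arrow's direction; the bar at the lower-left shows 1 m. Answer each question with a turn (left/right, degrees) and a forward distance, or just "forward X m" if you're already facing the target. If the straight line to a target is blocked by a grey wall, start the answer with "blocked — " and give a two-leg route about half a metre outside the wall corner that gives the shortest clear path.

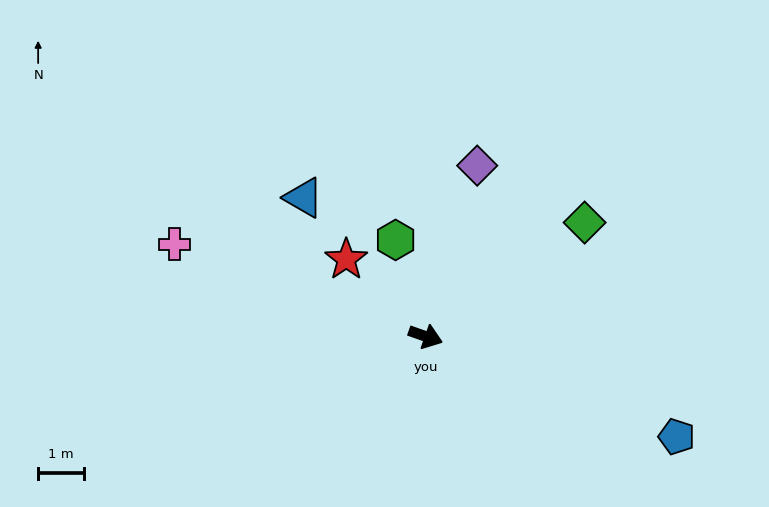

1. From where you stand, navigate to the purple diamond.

turn left 93°, forward 3.9 m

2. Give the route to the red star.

turn left 155°, forward 2.4 m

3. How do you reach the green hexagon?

turn left 127°, forward 2.2 m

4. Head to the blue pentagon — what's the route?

turn right 2°, forward 5.9 m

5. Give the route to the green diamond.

turn left 55°, forward 4.3 m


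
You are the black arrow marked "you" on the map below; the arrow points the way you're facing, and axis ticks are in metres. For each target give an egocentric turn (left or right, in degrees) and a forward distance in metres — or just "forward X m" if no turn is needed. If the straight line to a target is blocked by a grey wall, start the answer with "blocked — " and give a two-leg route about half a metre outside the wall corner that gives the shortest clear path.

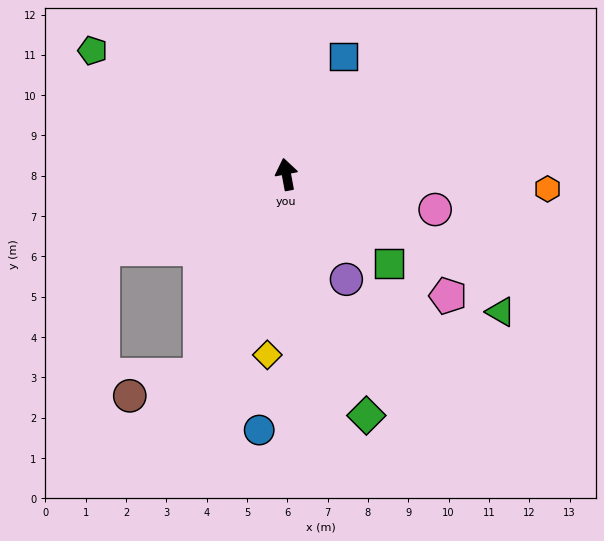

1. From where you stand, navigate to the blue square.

turn right 37°, forward 3.2 m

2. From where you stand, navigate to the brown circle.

blocked — turn left 146°, forward 5.4 m, then turn right 50°, forward 1.8 m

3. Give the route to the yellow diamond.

turn left 163°, forward 4.5 m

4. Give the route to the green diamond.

turn right 172°, forward 6.3 m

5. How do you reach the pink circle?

turn right 114°, forward 3.8 m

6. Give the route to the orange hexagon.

turn right 104°, forward 6.5 m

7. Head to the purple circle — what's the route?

turn right 161°, forward 3.0 m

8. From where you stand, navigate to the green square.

turn right 142°, forward 3.4 m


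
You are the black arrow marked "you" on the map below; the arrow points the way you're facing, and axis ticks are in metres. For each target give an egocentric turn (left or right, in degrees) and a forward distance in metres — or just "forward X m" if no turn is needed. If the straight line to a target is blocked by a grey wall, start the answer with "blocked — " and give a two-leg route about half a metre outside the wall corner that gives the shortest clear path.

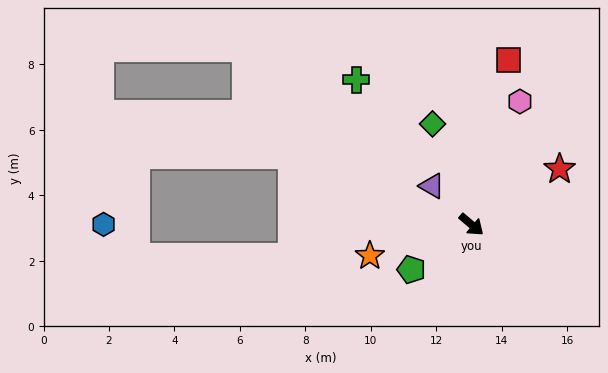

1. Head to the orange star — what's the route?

turn right 123°, forward 3.2 m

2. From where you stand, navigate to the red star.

turn left 73°, forward 3.2 m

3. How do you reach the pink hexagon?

turn left 109°, forward 4.0 m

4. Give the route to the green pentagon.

turn right 103°, forward 2.3 m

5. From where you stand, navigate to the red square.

turn left 118°, forward 5.2 m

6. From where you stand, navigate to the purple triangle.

turn left 176°, forward 1.7 m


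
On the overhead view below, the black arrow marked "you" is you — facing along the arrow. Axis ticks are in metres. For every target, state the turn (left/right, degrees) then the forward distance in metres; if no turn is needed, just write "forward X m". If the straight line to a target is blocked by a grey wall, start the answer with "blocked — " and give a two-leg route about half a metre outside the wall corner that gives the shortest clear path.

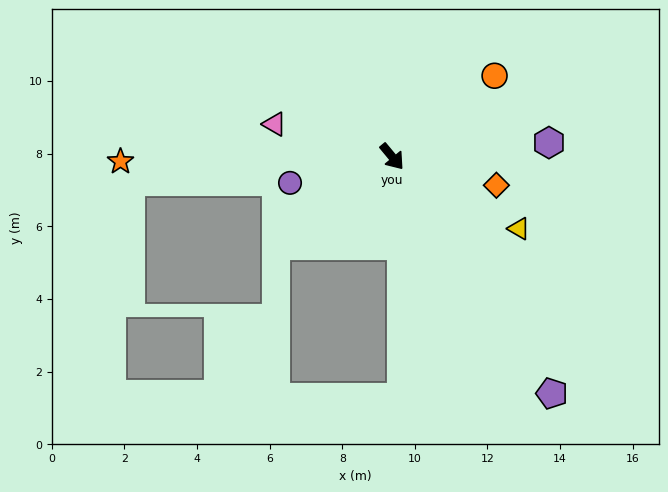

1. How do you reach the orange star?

turn right 129°, forward 7.5 m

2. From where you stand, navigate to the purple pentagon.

turn right 6°, forward 7.9 m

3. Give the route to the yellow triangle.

turn left 21°, forward 4.0 m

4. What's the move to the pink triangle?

turn right 145°, forward 3.4 m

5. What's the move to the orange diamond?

turn left 35°, forward 3.0 m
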